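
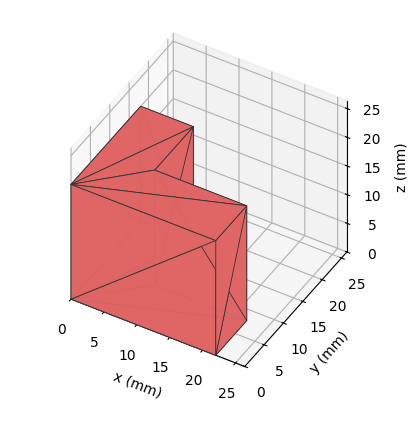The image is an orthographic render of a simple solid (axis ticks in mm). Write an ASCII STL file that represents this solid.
Reading the render: the shape is an L-shaped prism: outer 22 × 18 mm, arm thicknesses ≈ 8 mm (horizontal) and 8 mm (vertical), extruded 20 mm in z (dimensions read to the nearest mm from the axis ticks). For the STL, each face is triangulated and given an outward normal.

solid part
  facet normal 0.0000 0.0000 -1.0000
    outer loop
      vertex 22.00 8.00 0.00
      vertex 22.00 0.00 0.00
      vertex 0.00 0.00 0.00
    endloop
  endfacet
  facet normal 0.0000 0.0000 -1.0000
    outer loop
      vertex 8.00 8.00 0.00
      vertex 22.00 8.00 0.00
      vertex 0.00 0.00 0.00
    endloop
  endfacet
  facet normal 0.0000 0.0000 -1.0000
    outer loop
      vertex 8.00 18.00 0.00
      vertex 8.00 8.00 0.00
      vertex 0.00 0.00 0.00
    endloop
  endfacet
  facet normal 0.0000 0.0000 -1.0000
    outer loop
      vertex 0.00 18.00 0.00
      vertex 8.00 18.00 0.00
      vertex 0.00 0.00 0.00
    endloop
  endfacet
  facet normal 0.0000 0.0000 1.0000
    outer loop
      vertex 0.00 0.00 20.00
      vertex 22.00 0.00 20.00
      vertex 22.00 8.00 20.00
    endloop
  endfacet
  facet normal 0.0000 0.0000 1.0000
    outer loop
      vertex 0.00 0.00 20.00
      vertex 22.00 8.00 20.00
      vertex 8.00 8.00 20.00
    endloop
  endfacet
  facet normal 0.0000 0.0000 1.0000
    outer loop
      vertex 0.00 0.00 20.00
      vertex 8.00 8.00 20.00
      vertex 8.00 18.00 20.00
    endloop
  endfacet
  facet normal 0.0000 0.0000 1.0000
    outer loop
      vertex 0.00 0.00 20.00
      vertex 8.00 18.00 20.00
      vertex 0.00 18.00 20.00
    endloop
  endfacet
  facet normal 0.0000 -1.0000 0.0000
    outer loop
      vertex 0.00 0.00 0.00
      vertex 22.00 0.00 0.00
      vertex 22.00 0.00 20.00
    endloop
  endfacet
  facet normal 0.0000 -1.0000 0.0000
    outer loop
      vertex 0.00 0.00 0.00
      vertex 22.00 0.00 20.00
      vertex 0.00 0.00 20.00
    endloop
  endfacet
  facet normal 1.0000 0.0000 0.0000
    outer loop
      vertex 22.00 0.00 0.00
      vertex 22.00 8.00 0.00
      vertex 22.00 8.00 20.00
    endloop
  endfacet
  facet normal 1.0000 0.0000 0.0000
    outer loop
      vertex 22.00 0.00 0.00
      vertex 22.00 8.00 20.00
      vertex 22.00 0.00 20.00
    endloop
  endfacet
  facet normal 0.0000 1.0000 0.0000
    outer loop
      vertex 22.00 8.00 0.00
      vertex 8.00 8.00 0.00
      vertex 8.00 8.00 20.00
    endloop
  endfacet
  facet normal 0.0000 1.0000 0.0000
    outer loop
      vertex 22.00 8.00 0.00
      vertex 8.00 8.00 20.00
      vertex 22.00 8.00 20.00
    endloop
  endfacet
  facet normal 1.0000 0.0000 0.0000
    outer loop
      vertex 8.00 8.00 0.00
      vertex 8.00 18.00 0.00
      vertex 8.00 18.00 20.00
    endloop
  endfacet
  facet normal 1.0000 0.0000 0.0000
    outer loop
      vertex 8.00 8.00 0.00
      vertex 8.00 18.00 20.00
      vertex 8.00 8.00 20.00
    endloop
  endfacet
  facet normal 0.0000 1.0000 0.0000
    outer loop
      vertex 8.00 18.00 0.00
      vertex 0.00 18.00 0.00
      vertex 0.00 18.00 20.00
    endloop
  endfacet
  facet normal 0.0000 1.0000 0.0000
    outer loop
      vertex 8.00 18.00 0.00
      vertex 0.00 18.00 20.00
      vertex 8.00 18.00 20.00
    endloop
  endfacet
  facet normal -1.0000 0.0000 0.0000
    outer loop
      vertex 0.00 18.00 0.00
      vertex 0.00 0.00 0.00
      vertex 0.00 0.00 20.00
    endloop
  endfacet
  facet normal -1.0000 0.0000 0.0000
    outer loop
      vertex 0.00 18.00 0.00
      vertex 0.00 0.00 20.00
      vertex 0.00 18.00 20.00
    endloop
  endfacet
endsolid part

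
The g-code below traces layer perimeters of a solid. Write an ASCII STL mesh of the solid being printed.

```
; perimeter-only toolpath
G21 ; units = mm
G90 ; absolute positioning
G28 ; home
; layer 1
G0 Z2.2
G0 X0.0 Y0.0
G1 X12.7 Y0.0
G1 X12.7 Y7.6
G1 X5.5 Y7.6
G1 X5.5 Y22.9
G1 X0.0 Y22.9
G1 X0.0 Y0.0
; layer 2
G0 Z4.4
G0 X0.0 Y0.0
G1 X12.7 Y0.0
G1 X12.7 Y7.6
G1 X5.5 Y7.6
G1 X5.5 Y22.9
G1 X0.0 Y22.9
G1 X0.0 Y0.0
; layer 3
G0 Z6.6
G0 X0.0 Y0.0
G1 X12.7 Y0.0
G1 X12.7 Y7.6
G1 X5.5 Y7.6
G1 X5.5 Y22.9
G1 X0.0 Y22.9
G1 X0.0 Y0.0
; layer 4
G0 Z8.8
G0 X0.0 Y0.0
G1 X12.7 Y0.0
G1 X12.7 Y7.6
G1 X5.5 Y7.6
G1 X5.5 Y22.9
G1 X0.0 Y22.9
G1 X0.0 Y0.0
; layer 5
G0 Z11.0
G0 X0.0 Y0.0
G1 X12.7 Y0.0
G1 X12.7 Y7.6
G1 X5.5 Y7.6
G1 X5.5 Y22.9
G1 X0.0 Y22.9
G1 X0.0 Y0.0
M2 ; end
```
solid part
  facet normal 0.0000 0.0000 -1.0000
    outer loop
      vertex 12.7 7.6 0.0
      vertex 12.7 0.0 0.0
      vertex 0.0 0.0 0.0
    endloop
  endfacet
  facet normal 0.0000 0.0000 -1.0000
    outer loop
      vertex 5.5 7.6 0.0
      vertex 12.7 7.6 0.0
      vertex 0.0 0.0 0.0
    endloop
  endfacet
  facet normal 0.0000 0.0000 -1.0000
    outer loop
      vertex 5.5 22.9 0.0
      vertex 5.5 7.6 0.0
      vertex 0.0 0.0 0.0
    endloop
  endfacet
  facet normal 0.0000 0.0000 -1.0000
    outer loop
      vertex 0.0 22.9 0.0
      vertex 5.5 22.9 0.0
      vertex 0.0 0.0 0.0
    endloop
  endfacet
  facet normal 0.0000 0.0000 1.0000
    outer loop
      vertex 0.0 0.0 11.0
      vertex 12.7 0.0 11.0
      vertex 12.7 7.6 11.0
    endloop
  endfacet
  facet normal 0.0000 0.0000 1.0000
    outer loop
      vertex 0.0 0.0 11.0
      vertex 12.7 7.6 11.0
      vertex 5.5 7.6 11.0
    endloop
  endfacet
  facet normal 0.0000 0.0000 1.0000
    outer loop
      vertex 0.0 0.0 11.0
      vertex 5.5 7.6 11.0
      vertex 5.5 22.9 11.0
    endloop
  endfacet
  facet normal 0.0000 0.0000 1.0000
    outer loop
      vertex 0.0 0.0 11.0
      vertex 5.5 22.9 11.0
      vertex 0.0 22.9 11.0
    endloop
  endfacet
  facet normal 0.0000 -1.0000 0.0000
    outer loop
      vertex 0.0 0.0 0.0
      vertex 12.7 0.0 0.0
      vertex 12.7 0.0 11.0
    endloop
  endfacet
  facet normal 0.0000 -1.0000 0.0000
    outer loop
      vertex 0.0 0.0 0.0
      vertex 12.7 0.0 11.0
      vertex 0.0 0.0 11.0
    endloop
  endfacet
  facet normal 1.0000 0.0000 0.0000
    outer loop
      vertex 12.7 0.0 0.0
      vertex 12.7 7.6 0.0
      vertex 12.7 7.6 11.0
    endloop
  endfacet
  facet normal 1.0000 0.0000 0.0000
    outer loop
      vertex 12.7 0.0 0.0
      vertex 12.7 7.6 11.0
      vertex 12.7 0.0 11.0
    endloop
  endfacet
  facet normal 0.0000 1.0000 0.0000
    outer loop
      vertex 12.7 7.6 0.0
      vertex 5.5 7.6 0.0
      vertex 5.5 7.6 11.0
    endloop
  endfacet
  facet normal 0.0000 1.0000 0.0000
    outer loop
      vertex 12.7 7.6 0.0
      vertex 5.5 7.6 11.0
      vertex 12.7 7.6 11.0
    endloop
  endfacet
  facet normal 1.0000 0.0000 0.0000
    outer loop
      vertex 5.5 7.6 0.0
      vertex 5.5 22.9 0.0
      vertex 5.5 22.9 11.0
    endloop
  endfacet
  facet normal 1.0000 0.0000 0.0000
    outer loop
      vertex 5.5 7.6 0.0
      vertex 5.5 22.9 11.0
      vertex 5.5 7.6 11.0
    endloop
  endfacet
  facet normal 0.0000 1.0000 0.0000
    outer loop
      vertex 5.5 22.9 0.0
      vertex 0.0 22.9 0.0
      vertex 0.0 22.9 11.0
    endloop
  endfacet
  facet normal 0.0000 1.0000 0.0000
    outer loop
      vertex 5.5 22.9 0.0
      vertex 0.0 22.9 11.0
      vertex 5.5 22.9 11.0
    endloop
  endfacet
  facet normal -1.0000 0.0000 0.0000
    outer loop
      vertex 0.0 22.9 0.0
      vertex 0.0 0.0 0.0
      vertex 0.0 0.0 11.0
    endloop
  endfacet
  facet normal -1.0000 0.0000 0.0000
    outer loop
      vertex 0.0 22.9 0.0
      vertex 0.0 0.0 11.0
      vertex 0.0 22.9 11.0
    endloop
  endfacet
endsolid part

The G0 Z moves step by Δz≈2.2 mm. Every layer's G1 loop is the same polygon, so the solid is a straight extrusion of it from z=0 to z≈11. Closing with flat bottom and top caps and triangulating gives 20 facets — an L-shaped prism: outer 12.7 × 22.9 mm, arm thicknesses ≈ 7.6 mm (horizontal) and 5.5 mm (vertical), extruded 11 mm in z.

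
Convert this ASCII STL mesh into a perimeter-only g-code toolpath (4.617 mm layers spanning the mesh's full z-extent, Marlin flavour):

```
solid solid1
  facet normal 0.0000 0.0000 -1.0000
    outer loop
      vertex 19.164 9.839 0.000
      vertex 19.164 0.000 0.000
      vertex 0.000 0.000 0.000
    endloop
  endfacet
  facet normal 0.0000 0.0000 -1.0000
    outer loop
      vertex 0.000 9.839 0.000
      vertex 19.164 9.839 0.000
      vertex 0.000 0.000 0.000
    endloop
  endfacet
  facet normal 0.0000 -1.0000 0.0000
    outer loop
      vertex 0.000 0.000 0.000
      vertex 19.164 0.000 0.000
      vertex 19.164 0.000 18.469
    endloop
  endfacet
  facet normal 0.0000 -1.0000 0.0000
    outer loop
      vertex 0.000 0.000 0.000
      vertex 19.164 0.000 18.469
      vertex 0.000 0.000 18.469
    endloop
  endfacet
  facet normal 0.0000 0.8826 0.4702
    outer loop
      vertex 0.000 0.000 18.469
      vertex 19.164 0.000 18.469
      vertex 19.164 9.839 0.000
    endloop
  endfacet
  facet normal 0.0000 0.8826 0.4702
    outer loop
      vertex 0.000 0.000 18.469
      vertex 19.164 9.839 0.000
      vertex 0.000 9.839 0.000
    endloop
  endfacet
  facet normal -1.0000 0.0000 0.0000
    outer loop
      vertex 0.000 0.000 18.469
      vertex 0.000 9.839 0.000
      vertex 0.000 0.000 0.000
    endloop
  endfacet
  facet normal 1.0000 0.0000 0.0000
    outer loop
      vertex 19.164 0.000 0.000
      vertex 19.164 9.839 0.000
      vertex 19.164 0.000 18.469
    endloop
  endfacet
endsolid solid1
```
; perimeter-only toolpath
G21 ; units = mm
G90 ; absolute positioning
G28 ; home
; layer 1
G0 Z4.617
G0 X0.000 Y0.000
G1 X19.164 Y0.000
G1 X19.164 Y7.379
G1 X0.000 Y7.379
G1 X0.000 Y0.000
; layer 2
G0 Z9.235
G0 X0.000 Y0.000
G1 X19.164 Y0.000
G1 X19.164 Y4.920
G1 X0.000 Y4.920
G1 X0.000 Y0.000
; layer 3
G0 Z13.852
G0 X0.000 Y0.000
G1 X19.164 Y0.000
G1 X19.164 Y2.460
G1 X0.000 Y2.460
G1 X0.000 Y0.000
M2 ; end

The solid is a wedge (ramp): 19.2 × 9.84 mm base, rising to 18.5 mm along the y=0 edge and sloping linearly to z=0 at y=9.84. Slicing at Δz = 4.617 mm — 4 equal slices spanning the solid's height, so layer i sits at z = i·h/4 — gives 3 non-empty perimeters. Each is a 4-segment closed polygon; G0 lifts to the layer z and rapids to the start vertex, then G1 traces the edges. The cross-section shrinks linearly with z (the slice at the apex is degenerate and omitted).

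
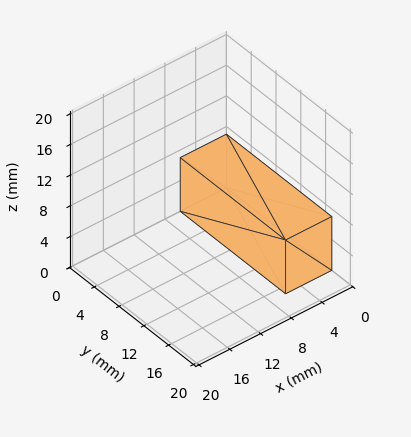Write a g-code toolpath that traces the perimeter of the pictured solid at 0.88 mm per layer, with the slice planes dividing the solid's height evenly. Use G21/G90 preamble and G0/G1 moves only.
Reading the render: the shape is a rectangular box, roughly 6 × 17 mm footprint and 7 mm tall (dimensions read to the nearest mm from the axis ticks). For the g-code, the solid's height is divided into equal slices at the stated Δz and each level perimeter traced with G1 moves after a G0 lift.

; perimeter-only toolpath
G21 ; units = mm
G90 ; absolute positioning
G28 ; home
; layer 1
G0 Z0.88
G0 X0.00 Y0.00
G1 X6.00 Y0.00
G1 X6.00 Y17.00
G1 X0.00 Y17.00
G1 X0.00 Y0.00
; layer 2
G0 Z1.75
G0 X0.00 Y0.00
G1 X6.00 Y0.00
G1 X6.00 Y17.00
G1 X0.00 Y17.00
G1 X0.00 Y0.00
; layer 3
G0 Z2.62
G0 X0.00 Y0.00
G1 X6.00 Y0.00
G1 X6.00 Y17.00
G1 X0.00 Y17.00
G1 X0.00 Y0.00
; layer 4
G0 Z3.50
G0 X0.00 Y0.00
G1 X6.00 Y0.00
G1 X6.00 Y17.00
G1 X0.00 Y17.00
G1 X0.00 Y0.00
; layer 5
G0 Z4.38
G0 X0.00 Y0.00
G1 X6.00 Y0.00
G1 X6.00 Y17.00
G1 X0.00 Y17.00
G1 X0.00 Y0.00
; layer 6
G0 Z5.25
G0 X0.00 Y0.00
G1 X6.00 Y0.00
G1 X6.00 Y17.00
G1 X0.00 Y17.00
G1 X0.00 Y0.00
; layer 7
G0 Z6.12
G0 X0.00 Y0.00
G1 X6.00 Y0.00
G1 X6.00 Y17.00
G1 X0.00 Y17.00
G1 X0.00 Y0.00
; layer 8
G0 Z7.00
G0 X0.00 Y0.00
G1 X6.00 Y0.00
G1 X6.00 Y17.00
G1 X0.00 Y17.00
G1 X0.00 Y0.00
M2 ; end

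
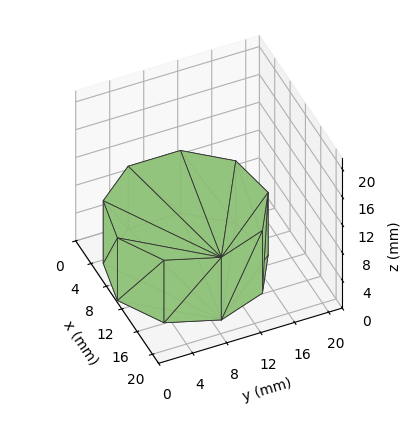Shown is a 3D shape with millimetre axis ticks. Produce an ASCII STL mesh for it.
Reading the render: the shape is a regular 9-sided prism (a cylinder approximated with 9 flat sides), circumscribed radius ≈ 9 mm, height ≈ 9 mm (dimensions read to the nearest mm from the axis ticks). For the STL, each face is triangulated and given an outward normal.

solid part
  facet normal 0.0000 0.0000 -1.0000
    outer loop
      vertex 10.563 17.863 0.000
      vertex 15.894 14.785 0.000
      vertex 18.000 9.000 0.000
    endloop
  endfacet
  facet normal 0.0000 0.0000 -1.0000
    outer loop
      vertex 4.500 16.794 0.000
      vertex 10.563 17.863 0.000
      vertex 18.000 9.000 0.000
    endloop
  endfacet
  facet normal 0.0000 0.0000 -1.0000
    outer loop
      vertex 0.543 12.078 0.000
      vertex 4.500 16.794 0.000
      vertex 18.000 9.000 0.000
    endloop
  endfacet
  facet normal 0.0000 0.0000 -1.0000
    outer loop
      vertex 0.543 5.922 0.000
      vertex 0.543 12.078 0.000
      vertex 18.000 9.000 0.000
    endloop
  endfacet
  facet normal 0.0000 0.0000 -1.0000
    outer loop
      vertex 4.500 1.206 0.000
      vertex 0.543 5.922 0.000
      vertex 18.000 9.000 0.000
    endloop
  endfacet
  facet normal 0.0000 0.0000 -1.0000
    outer loop
      vertex 10.563 0.137 0.000
      vertex 4.500 1.206 0.000
      vertex 18.000 9.000 0.000
    endloop
  endfacet
  facet normal 0.0000 0.0000 -1.0000
    outer loop
      vertex 15.894 3.215 0.000
      vertex 10.563 0.137 0.000
      vertex 18.000 9.000 0.000
    endloop
  endfacet
  facet normal 0.0000 0.0000 1.0000
    outer loop
      vertex 18.000 9.000 9.000
      vertex 15.894 14.785 9.000
      vertex 10.563 17.863 9.000
    endloop
  endfacet
  facet normal 0.0000 0.0000 1.0000
    outer loop
      vertex 18.000 9.000 9.000
      vertex 10.563 17.863 9.000
      vertex 4.500 16.794 9.000
    endloop
  endfacet
  facet normal 0.0000 0.0000 1.0000
    outer loop
      vertex 18.000 9.000 9.000
      vertex 4.500 16.794 9.000
      vertex 0.543 12.078 9.000
    endloop
  endfacet
  facet normal 0.0000 0.0000 1.0000
    outer loop
      vertex 18.000 9.000 9.000
      vertex 0.543 12.078 9.000
      vertex 0.543 5.922 9.000
    endloop
  endfacet
  facet normal 0.0000 0.0000 1.0000
    outer loop
      vertex 18.000 9.000 9.000
      vertex 0.543 5.922 9.000
      vertex 4.500 1.206 9.000
    endloop
  endfacet
  facet normal 0.0000 0.0000 1.0000
    outer loop
      vertex 18.000 9.000 9.000
      vertex 4.500 1.206 9.000
      vertex 10.563 0.137 9.000
    endloop
  endfacet
  facet normal 0.0000 0.0000 1.0000
    outer loop
      vertex 18.000 9.000 9.000
      vertex 10.563 0.137 9.000
      vertex 15.894 3.215 9.000
    endloop
  endfacet
  facet normal 0.9397 0.3421 0.0000
    outer loop
      vertex 18.000 9.000 0.000
      vertex 15.894 14.785 0.000
      vertex 15.894 14.785 9.000
    endloop
  endfacet
  facet normal 0.9397 0.3421 0.0000
    outer loop
      vertex 18.000 9.000 0.000
      vertex 15.894 14.785 9.000
      vertex 18.000 9.000 9.000
    endloop
  endfacet
  facet normal 0.5000 0.8660 0.0000
    outer loop
      vertex 15.894 14.785 0.000
      vertex 10.563 17.863 0.000
      vertex 10.563 17.863 9.000
    endloop
  endfacet
  facet normal 0.5000 0.8660 0.0000
    outer loop
      vertex 15.894 14.785 0.000
      vertex 10.563 17.863 9.000
      vertex 15.894 14.785 9.000
    endloop
  endfacet
  facet normal -0.1736 0.9848 0.0000
    outer loop
      vertex 10.563 17.863 0.000
      vertex 4.500 16.794 0.000
      vertex 4.500 16.794 9.000
    endloop
  endfacet
  facet normal -0.1736 0.9848 0.0000
    outer loop
      vertex 10.563 17.863 0.000
      vertex 4.500 16.794 9.000
      vertex 10.563 17.863 9.000
    endloop
  endfacet
  facet normal -0.7661 0.6428 0.0000
    outer loop
      vertex 4.500 16.794 0.000
      vertex 0.543 12.078 0.000
      vertex 0.543 12.078 9.000
    endloop
  endfacet
  facet normal -0.7661 0.6428 0.0000
    outer loop
      vertex 4.500 16.794 0.000
      vertex 0.543 12.078 9.000
      vertex 4.500 16.794 9.000
    endloop
  endfacet
  facet normal -1.0000 0.0000 0.0000
    outer loop
      vertex 0.543 12.078 0.000
      vertex 0.543 5.922 0.000
      vertex 0.543 5.922 9.000
    endloop
  endfacet
  facet normal -1.0000 0.0000 0.0000
    outer loop
      vertex 0.543 12.078 0.000
      vertex 0.543 5.922 9.000
      vertex 0.543 12.078 9.000
    endloop
  endfacet
  facet normal -0.7661 -0.6428 0.0000
    outer loop
      vertex 0.543 5.922 0.000
      vertex 4.500 1.206 0.000
      vertex 4.500 1.206 9.000
    endloop
  endfacet
  facet normal -0.7661 -0.6428 0.0000
    outer loop
      vertex 0.543 5.922 0.000
      vertex 4.500 1.206 9.000
      vertex 0.543 5.922 9.000
    endloop
  endfacet
  facet normal -0.1736 -0.9848 0.0000
    outer loop
      vertex 4.500 1.206 0.000
      vertex 10.563 0.137 0.000
      vertex 10.563 0.137 9.000
    endloop
  endfacet
  facet normal -0.1736 -0.9848 0.0000
    outer loop
      vertex 4.500 1.206 0.000
      vertex 10.563 0.137 9.000
      vertex 4.500 1.206 9.000
    endloop
  endfacet
  facet normal 0.5000 -0.8660 0.0000
    outer loop
      vertex 10.563 0.137 0.000
      vertex 15.894 3.215 0.000
      vertex 15.894 3.215 9.000
    endloop
  endfacet
  facet normal 0.5000 -0.8660 0.0000
    outer loop
      vertex 10.563 0.137 0.000
      vertex 15.894 3.215 9.000
      vertex 10.563 0.137 9.000
    endloop
  endfacet
  facet normal 0.9397 -0.3421 0.0000
    outer loop
      vertex 15.894 3.215 0.000
      vertex 18.000 9.000 0.000
      vertex 18.000 9.000 9.000
    endloop
  endfacet
  facet normal 0.9397 -0.3421 0.0000
    outer loop
      vertex 15.894 3.215 0.000
      vertex 18.000 9.000 9.000
      vertex 15.894 3.215 9.000
    endloop
  endfacet
endsolid part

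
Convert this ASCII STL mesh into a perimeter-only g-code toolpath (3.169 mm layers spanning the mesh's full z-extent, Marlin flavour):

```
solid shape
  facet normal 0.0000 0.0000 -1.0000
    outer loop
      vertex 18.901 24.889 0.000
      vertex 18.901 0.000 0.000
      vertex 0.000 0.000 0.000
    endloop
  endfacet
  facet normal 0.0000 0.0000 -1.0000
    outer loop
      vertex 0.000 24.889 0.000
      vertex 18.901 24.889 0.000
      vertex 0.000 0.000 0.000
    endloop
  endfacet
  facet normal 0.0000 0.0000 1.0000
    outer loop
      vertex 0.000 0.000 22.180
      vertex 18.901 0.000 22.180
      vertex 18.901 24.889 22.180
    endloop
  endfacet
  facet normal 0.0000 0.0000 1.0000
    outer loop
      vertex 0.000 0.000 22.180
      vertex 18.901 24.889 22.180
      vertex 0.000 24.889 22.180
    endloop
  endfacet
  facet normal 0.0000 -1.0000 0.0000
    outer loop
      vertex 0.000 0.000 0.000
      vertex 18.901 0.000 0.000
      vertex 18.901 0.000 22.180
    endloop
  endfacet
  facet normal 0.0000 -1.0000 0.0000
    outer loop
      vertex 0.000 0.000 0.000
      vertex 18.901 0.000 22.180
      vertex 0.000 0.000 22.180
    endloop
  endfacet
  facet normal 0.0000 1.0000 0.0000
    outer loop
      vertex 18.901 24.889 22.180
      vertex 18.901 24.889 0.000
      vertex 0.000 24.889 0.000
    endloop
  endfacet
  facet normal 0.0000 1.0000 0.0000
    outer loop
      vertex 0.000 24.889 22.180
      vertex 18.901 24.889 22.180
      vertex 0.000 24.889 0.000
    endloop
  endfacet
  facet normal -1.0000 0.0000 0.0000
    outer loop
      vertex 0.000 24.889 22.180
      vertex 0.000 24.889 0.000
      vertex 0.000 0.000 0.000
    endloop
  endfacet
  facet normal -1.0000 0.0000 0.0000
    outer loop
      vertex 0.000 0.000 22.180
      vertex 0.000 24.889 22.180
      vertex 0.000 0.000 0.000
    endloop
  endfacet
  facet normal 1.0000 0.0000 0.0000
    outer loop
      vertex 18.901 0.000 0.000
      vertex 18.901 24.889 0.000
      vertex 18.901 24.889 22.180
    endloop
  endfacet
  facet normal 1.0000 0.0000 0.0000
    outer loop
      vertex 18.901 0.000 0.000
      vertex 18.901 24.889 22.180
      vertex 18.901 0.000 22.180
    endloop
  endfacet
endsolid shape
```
; perimeter-only toolpath
G21 ; units = mm
G90 ; absolute positioning
G28 ; home
; layer 1
G0 Z3.169
G0 X0.000 Y0.000
G1 X18.901 Y0.000
G1 X18.901 Y24.889
G1 X0.000 Y24.889
G1 X0.000 Y0.000
; layer 2
G0 Z6.337
G0 X0.000 Y0.000
G1 X18.901 Y0.000
G1 X18.901 Y24.889
G1 X0.000 Y24.889
G1 X0.000 Y0.000
; layer 3
G0 Z9.506
G0 X0.000 Y0.000
G1 X18.901 Y0.000
G1 X18.901 Y24.889
G1 X0.000 Y24.889
G1 X0.000 Y0.000
; layer 4
G0 Z12.674
G0 X0.000 Y0.000
G1 X18.901 Y0.000
G1 X18.901 Y24.889
G1 X0.000 Y24.889
G1 X0.000 Y0.000
; layer 5
G0 Z15.843
G0 X0.000 Y0.000
G1 X18.901 Y0.000
G1 X18.901 Y24.889
G1 X0.000 Y24.889
G1 X0.000 Y0.000
; layer 6
G0 Z19.011
G0 X0.000 Y0.000
G1 X18.901 Y0.000
G1 X18.901 Y24.889
G1 X0.000 Y24.889
G1 X0.000 Y0.000
; layer 7
G0 Z22.180
G0 X0.000 Y0.000
G1 X18.901 Y0.000
G1 X18.901 Y24.889
G1 X0.000 Y24.889
G1 X0.000 Y0.000
M2 ; end

The solid is a rectangular box, roughly 18.9 × 24.9 mm footprint and 22.2 mm tall. Slicing at Δz = 3.169 mm — 7 equal slices spanning the solid's height, so layer i sits at z = i·h/7 — gives 7 non-empty perimeters. Each is a 4-segment closed polygon; G0 lifts to the layer z and rapids to the start vertex, then G1 traces the edges.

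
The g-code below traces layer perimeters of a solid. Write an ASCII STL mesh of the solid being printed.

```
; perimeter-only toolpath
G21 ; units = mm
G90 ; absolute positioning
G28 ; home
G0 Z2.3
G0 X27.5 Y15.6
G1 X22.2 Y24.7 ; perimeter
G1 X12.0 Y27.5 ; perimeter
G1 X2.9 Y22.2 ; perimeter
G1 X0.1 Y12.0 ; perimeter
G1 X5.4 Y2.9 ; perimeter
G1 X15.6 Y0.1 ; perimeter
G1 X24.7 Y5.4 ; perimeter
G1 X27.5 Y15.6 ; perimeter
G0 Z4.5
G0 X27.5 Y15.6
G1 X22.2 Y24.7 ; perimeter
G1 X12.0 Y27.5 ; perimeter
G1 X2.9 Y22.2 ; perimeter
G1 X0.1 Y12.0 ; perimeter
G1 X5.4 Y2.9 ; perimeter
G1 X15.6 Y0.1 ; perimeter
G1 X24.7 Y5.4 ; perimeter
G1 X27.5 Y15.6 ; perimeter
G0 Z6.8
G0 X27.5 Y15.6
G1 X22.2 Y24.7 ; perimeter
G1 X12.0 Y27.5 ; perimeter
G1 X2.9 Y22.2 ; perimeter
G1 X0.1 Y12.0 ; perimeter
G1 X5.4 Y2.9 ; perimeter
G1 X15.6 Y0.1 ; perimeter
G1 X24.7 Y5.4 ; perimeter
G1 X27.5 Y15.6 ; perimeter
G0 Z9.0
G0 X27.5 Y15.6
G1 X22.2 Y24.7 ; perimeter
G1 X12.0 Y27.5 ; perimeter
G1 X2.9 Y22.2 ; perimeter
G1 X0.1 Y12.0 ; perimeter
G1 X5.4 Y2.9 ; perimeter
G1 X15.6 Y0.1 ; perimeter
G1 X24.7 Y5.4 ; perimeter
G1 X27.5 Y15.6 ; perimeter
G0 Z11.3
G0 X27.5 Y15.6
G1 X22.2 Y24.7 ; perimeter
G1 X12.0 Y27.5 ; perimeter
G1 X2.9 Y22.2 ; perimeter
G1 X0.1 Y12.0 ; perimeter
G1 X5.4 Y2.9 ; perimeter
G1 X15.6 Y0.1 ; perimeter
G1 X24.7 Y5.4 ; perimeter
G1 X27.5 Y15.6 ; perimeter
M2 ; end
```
solid part
  facet normal 0.0000 0.0000 -1.0000
    outer loop
      vertex 12.0 27.5 0.0
      vertex 22.2 24.7 0.0
      vertex 27.5 15.6 0.0
    endloop
  endfacet
  facet normal 0.0000 0.0000 -1.0000
    outer loop
      vertex 2.9 22.2 0.0
      vertex 12.0 27.5 0.0
      vertex 27.5 15.6 0.0
    endloop
  endfacet
  facet normal 0.0000 0.0000 -1.0000
    outer loop
      vertex 0.1 12.0 0.0
      vertex 2.9 22.2 0.0
      vertex 27.5 15.6 0.0
    endloop
  endfacet
  facet normal 0.0000 0.0000 -1.0000
    outer loop
      vertex 5.4 2.9 0.0
      vertex 0.1 12.0 0.0
      vertex 27.5 15.6 0.0
    endloop
  endfacet
  facet normal 0.0000 0.0000 -1.0000
    outer loop
      vertex 15.6 0.1 0.0
      vertex 5.4 2.9 0.0
      vertex 27.5 15.6 0.0
    endloop
  endfacet
  facet normal 0.0000 0.0000 -1.0000
    outer loop
      vertex 24.7 5.4 0.0
      vertex 15.6 0.1 0.0
      vertex 27.5 15.6 0.0
    endloop
  endfacet
  facet normal 0.0000 0.0000 1.0000
    outer loop
      vertex 27.5 15.6 11.3
      vertex 22.2 24.7 11.3
      vertex 12.0 27.5 11.3
    endloop
  endfacet
  facet normal 0.0000 0.0000 1.0000
    outer loop
      vertex 27.5 15.6 11.3
      vertex 12.0 27.5 11.3
      vertex 2.9 22.2 11.3
    endloop
  endfacet
  facet normal 0.0000 0.0000 1.0000
    outer loop
      vertex 27.5 15.6 11.3
      vertex 2.9 22.2 11.3
      vertex 0.1 12.0 11.3
    endloop
  endfacet
  facet normal 0.0000 0.0000 1.0000
    outer loop
      vertex 27.5 15.6 11.3
      vertex 0.1 12.0 11.3
      vertex 5.4 2.9 11.3
    endloop
  endfacet
  facet normal 0.0000 0.0000 1.0000
    outer loop
      vertex 27.5 15.6 11.3
      vertex 5.4 2.9 11.3
      vertex 15.6 0.1 11.3
    endloop
  endfacet
  facet normal 0.0000 0.0000 1.0000
    outer loop
      vertex 27.5 15.6 11.3
      vertex 15.6 0.1 11.3
      vertex 24.7 5.4 11.3
    endloop
  endfacet
  facet normal 0.8641 0.5033 0.0000
    outer loop
      vertex 27.5 15.6 0.0
      vertex 22.2 24.7 0.0
      vertex 22.2 24.7 11.3
    endloop
  endfacet
  facet normal 0.8641 0.5033 0.0000
    outer loop
      vertex 27.5 15.6 0.0
      vertex 22.2 24.7 11.3
      vertex 27.5 15.6 11.3
    endloop
  endfacet
  facet normal 0.2647 0.9643 0.0000
    outer loop
      vertex 22.2 24.7 0.0
      vertex 12.0 27.5 0.0
      vertex 12.0 27.5 11.3
    endloop
  endfacet
  facet normal 0.2647 0.9643 0.0000
    outer loop
      vertex 22.2 24.7 0.0
      vertex 12.0 27.5 11.3
      vertex 22.2 24.7 11.3
    endloop
  endfacet
  facet normal -0.5033 0.8641 0.0000
    outer loop
      vertex 12.0 27.5 0.0
      vertex 2.9 22.2 0.0
      vertex 2.9 22.2 11.3
    endloop
  endfacet
  facet normal -0.5033 0.8641 0.0000
    outer loop
      vertex 12.0 27.5 0.0
      vertex 2.9 22.2 11.3
      vertex 12.0 27.5 11.3
    endloop
  endfacet
  facet normal -0.9643 0.2647 0.0000
    outer loop
      vertex 2.9 22.2 0.0
      vertex 0.1 12.0 0.0
      vertex 0.1 12.0 11.3
    endloop
  endfacet
  facet normal -0.9643 0.2647 0.0000
    outer loop
      vertex 2.9 22.2 0.0
      vertex 0.1 12.0 11.3
      vertex 2.9 22.2 11.3
    endloop
  endfacet
  facet normal -0.8641 -0.5033 0.0000
    outer loop
      vertex 0.1 12.0 0.0
      vertex 5.4 2.9 0.0
      vertex 5.4 2.9 11.3
    endloop
  endfacet
  facet normal -0.8641 -0.5033 0.0000
    outer loop
      vertex 0.1 12.0 0.0
      vertex 5.4 2.9 11.3
      vertex 0.1 12.0 11.3
    endloop
  endfacet
  facet normal -0.2647 -0.9643 0.0000
    outer loop
      vertex 5.4 2.9 0.0
      vertex 15.6 0.1 0.0
      vertex 15.6 0.1 11.3
    endloop
  endfacet
  facet normal -0.2647 -0.9643 0.0000
    outer loop
      vertex 5.4 2.9 0.0
      vertex 15.6 0.1 11.3
      vertex 5.4 2.9 11.3
    endloop
  endfacet
  facet normal 0.5033 -0.8641 0.0000
    outer loop
      vertex 15.6 0.1 0.0
      vertex 24.7 5.4 0.0
      vertex 24.7 5.4 11.3
    endloop
  endfacet
  facet normal 0.5033 -0.8641 0.0000
    outer loop
      vertex 15.6 0.1 0.0
      vertex 24.7 5.4 11.3
      vertex 15.6 0.1 11.3
    endloop
  endfacet
  facet normal 0.9643 -0.2647 0.0000
    outer loop
      vertex 24.7 5.4 0.0
      vertex 27.5 15.6 0.0
      vertex 27.5 15.6 11.3
    endloop
  endfacet
  facet normal 0.9643 -0.2647 0.0000
    outer loop
      vertex 24.7 5.4 0.0
      vertex 27.5 15.6 11.3
      vertex 24.7 5.4 11.3
    endloop
  endfacet
endsolid part

The G0 Z moves step by Δz≈2.3 mm. Every layer's G1 loop is the same polygon, so the solid is a straight extrusion of it from z=0 to z≈11.3. Closing with flat bottom and top caps and triangulating gives 28 facets — a regular 8-sided prism (a cylinder approximated with 8 flat sides), circumscribed radius ≈ 13.8 mm, height ≈ 11.3 mm.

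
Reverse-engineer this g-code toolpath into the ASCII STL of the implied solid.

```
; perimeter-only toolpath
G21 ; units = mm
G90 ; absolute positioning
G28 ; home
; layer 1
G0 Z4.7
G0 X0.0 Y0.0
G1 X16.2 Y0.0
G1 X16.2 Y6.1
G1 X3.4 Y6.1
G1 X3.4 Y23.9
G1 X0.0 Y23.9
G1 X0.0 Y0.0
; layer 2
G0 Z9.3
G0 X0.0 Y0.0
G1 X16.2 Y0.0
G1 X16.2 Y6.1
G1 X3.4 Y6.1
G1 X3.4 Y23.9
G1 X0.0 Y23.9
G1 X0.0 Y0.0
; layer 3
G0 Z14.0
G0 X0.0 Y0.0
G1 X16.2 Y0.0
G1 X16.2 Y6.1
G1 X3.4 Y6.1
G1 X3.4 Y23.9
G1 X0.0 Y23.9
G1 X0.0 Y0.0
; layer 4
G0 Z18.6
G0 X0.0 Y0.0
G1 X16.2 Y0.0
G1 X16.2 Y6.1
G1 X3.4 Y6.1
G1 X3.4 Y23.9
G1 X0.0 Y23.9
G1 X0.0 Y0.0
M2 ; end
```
solid part
  facet normal 0.0000 0.0000 -1.0000
    outer loop
      vertex 16.2 6.1 0.0
      vertex 16.2 0.0 0.0
      vertex 0.0 0.0 0.0
    endloop
  endfacet
  facet normal 0.0000 0.0000 -1.0000
    outer loop
      vertex 3.4 6.1 0.0
      vertex 16.2 6.1 0.0
      vertex 0.0 0.0 0.0
    endloop
  endfacet
  facet normal 0.0000 0.0000 -1.0000
    outer loop
      vertex 3.4 23.9 0.0
      vertex 3.4 6.1 0.0
      vertex 0.0 0.0 0.0
    endloop
  endfacet
  facet normal 0.0000 0.0000 -1.0000
    outer loop
      vertex 0.0 23.9 0.0
      vertex 3.4 23.9 0.0
      vertex 0.0 0.0 0.0
    endloop
  endfacet
  facet normal 0.0000 0.0000 1.0000
    outer loop
      vertex 0.0 0.0 18.6
      vertex 16.2 0.0 18.6
      vertex 16.2 6.1 18.6
    endloop
  endfacet
  facet normal 0.0000 0.0000 1.0000
    outer loop
      vertex 0.0 0.0 18.6
      vertex 16.2 6.1 18.6
      vertex 3.4 6.1 18.6
    endloop
  endfacet
  facet normal 0.0000 0.0000 1.0000
    outer loop
      vertex 0.0 0.0 18.6
      vertex 3.4 6.1 18.6
      vertex 3.4 23.9 18.6
    endloop
  endfacet
  facet normal 0.0000 0.0000 1.0000
    outer loop
      vertex 0.0 0.0 18.6
      vertex 3.4 23.9 18.6
      vertex 0.0 23.9 18.6
    endloop
  endfacet
  facet normal 0.0000 -1.0000 0.0000
    outer loop
      vertex 0.0 0.0 0.0
      vertex 16.2 0.0 0.0
      vertex 16.2 0.0 18.6
    endloop
  endfacet
  facet normal 0.0000 -1.0000 0.0000
    outer loop
      vertex 0.0 0.0 0.0
      vertex 16.2 0.0 18.6
      vertex 0.0 0.0 18.6
    endloop
  endfacet
  facet normal 1.0000 0.0000 0.0000
    outer loop
      vertex 16.2 0.0 0.0
      vertex 16.2 6.1 0.0
      vertex 16.2 6.1 18.6
    endloop
  endfacet
  facet normal 1.0000 0.0000 0.0000
    outer loop
      vertex 16.2 0.0 0.0
      vertex 16.2 6.1 18.6
      vertex 16.2 0.0 18.6
    endloop
  endfacet
  facet normal 0.0000 1.0000 0.0000
    outer loop
      vertex 16.2 6.1 0.0
      vertex 3.4 6.1 0.0
      vertex 3.4 6.1 18.6
    endloop
  endfacet
  facet normal 0.0000 1.0000 0.0000
    outer loop
      vertex 16.2 6.1 0.0
      vertex 3.4 6.1 18.6
      vertex 16.2 6.1 18.6
    endloop
  endfacet
  facet normal 1.0000 0.0000 0.0000
    outer loop
      vertex 3.4 6.1 0.0
      vertex 3.4 23.9 0.0
      vertex 3.4 23.9 18.6
    endloop
  endfacet
  facet normal 1.0000 0.0000 0.0000
    outer loop
      vertex 3.4 6.1 0.0
      vertex 3.4 23.9 18.6
      vertex 3.4 6.1 18.6
    endloop
  endfacet
  facet normal 0.0000 1.0000 0.0000
    outer loop
      vertex 3.4 23.9 0.0
      vertex 0.0 23.9 0.0
      vertex 0.0 23.9 18.6
    endloop
  endfacet
  facet normal 0.0000 1.0000 0.0000
    outer loop
      vertex 3.4 23.9 0.0
      vertex 0.0 23.9 18.6
      vertex 3.4 23.9 18.6
    endloop
  endfacet
  facet normal -1.0000 0.0000 0.0000
    outer loop
      vertex 0.0 23.9 0.0
      vertex 0.0 0.0 0.0
      vertex 0.0 0.0 18.6
    endloop
  endfacet
  facet normal -1.0000 0.0000 0.0000
    outer loop
      vertex 0.0 23.9 0.0
      vertex 0.0 0.0 18.6
      vertex 0.0 23.9 18.6
    endloop
  endfacet
endsolid part

The G0 Z moves step by Δz≈4.7 mm. Every layer's G1 loop is the same polygon, so the solid is a straight extrusion of it from z=0 to z≈18.6. Closing with flat bottom and top caps and triangulating gives 20 facets — an L-shaped prism: outer 16.2 × 23.9 mm, arm thicknesses ≈ 6.1 mm (horizontal) and 3.4 mm (vertical), extruded 18.6 mm in z.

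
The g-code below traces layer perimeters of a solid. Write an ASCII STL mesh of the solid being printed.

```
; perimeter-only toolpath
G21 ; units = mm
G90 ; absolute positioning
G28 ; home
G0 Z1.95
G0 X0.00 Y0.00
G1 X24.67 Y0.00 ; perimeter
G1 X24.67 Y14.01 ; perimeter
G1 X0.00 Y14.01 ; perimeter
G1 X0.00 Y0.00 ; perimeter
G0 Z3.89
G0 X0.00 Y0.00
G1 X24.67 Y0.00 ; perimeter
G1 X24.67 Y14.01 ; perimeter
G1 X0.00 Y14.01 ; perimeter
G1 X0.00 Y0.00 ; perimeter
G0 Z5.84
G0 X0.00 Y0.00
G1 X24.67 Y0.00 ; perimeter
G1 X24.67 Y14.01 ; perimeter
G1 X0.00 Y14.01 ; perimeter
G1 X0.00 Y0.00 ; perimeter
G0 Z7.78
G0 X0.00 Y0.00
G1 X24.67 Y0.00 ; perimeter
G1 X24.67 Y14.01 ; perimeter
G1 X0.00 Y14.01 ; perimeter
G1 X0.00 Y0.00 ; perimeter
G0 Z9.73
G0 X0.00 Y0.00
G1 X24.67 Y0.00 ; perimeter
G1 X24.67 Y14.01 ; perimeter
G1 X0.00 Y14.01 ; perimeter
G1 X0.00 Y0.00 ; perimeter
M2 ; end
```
solid part
  facet normal 0.0000 0.0000 -1.0000
    outer loop
      vertex 24.67 14.01 0.00
      vertex 24.67 0.00 0.00
      vertex 0.00 0.00 0.00
    endloop
  endfacet
  facet normal 0.0000 0.0000 -1.0000
    outer loop
      vertex 0.00 14.01 0.00
      vertex 24.67 14.01 0.00
      vertex 0.00 0.00 0.00
    endloop
  endfacet
  facet normal 0.0000 0.0000 1.0000
    outer loop
      vertex 0.00 0.00 9.73
      vertex 24.67 0.00 9.73
      vertex 24.67 14.01 9.73
    endloop
  endfacet
  facet normal 0.0000 0.0000 1.0000
    outer loop
      vertex 0.00 0.00 9.73
      vertex 24.67 14.01 9.73
      vertex 0.00 14.01 9.73
    endloop
  endfacet
  facet normal 0.0000 -1.0000 0.0000
    outer loop
      vertex 0.00 0.00 0.00
      vertex 24.67 0.00 0.00
      vertex 24.67 0.00 9.73
    endloop
  endfacet
  facet normal 0.0000 -1.0000 0.0000
    outer loop
      vertex 0.00 0.00 0.00
      vertex 24.67 0.00 9.73
      vertex 0.00 0.00 9.73
    endloop
  endfacet
  facet normal 0.0000 1.0000 0.0000
    outer loop
      vertex 24.67 14.01 9.73
      vertex 24.67 14.01 0.00
      vertex 0.00 14.01 0.00
    endloop
  endfacet
  facet normal 0.0000 1.0000 0.0000
    outer loop
      vertex 0.00 14.01 9.73
      vertex 24.67 14.01 9.73
      vertex 0.00 14.01 0.00
    endloop
  endfacet
  facet normal -1.0000 0.0000 0.0000
    outer loop
      vertex 0.00 14.01 9.73
      vertex 0.00 14.01 0.00
      vertex 0.00 0.00 0.00
    endloop
  endfacet
  facet normal -1.0000 0.0000 0.0000
    outer loop
      vertex 0.00 0.00 9.73
      vertex 0.00 14.01 9.73
      vertex 0.00 0.00 0.00
    endloop
  endfacet
  facet normal 1.0000 0.0000 0.0000
    outer loop
      vertex 24.67 0.00 0.00
      vertex 24.67 14.01 0.00
      vertex 24.67 14.01 9.73
    endloop
  endfacet
  facet normal 1.0000 0.0000 0.0000
    outer loop
      vertex 24.67 0.00 0.00
      vertex 24.67 14.01 9.73
      vertex 24.67 0.00 9.73
    endloop
  endfacet
endsolid part

The G0 Z moves step by Δz≈1.95 mm. Every layer's G1 loop is the same polygon, so the solid is a straight extrusion of it from z=0 to z≈9.73. Closing with flat bottom and top caps and triangulating gives 12 facets — a rectangular box, roughly 24.7 × 14 mm footprint and 9.73 mm tall.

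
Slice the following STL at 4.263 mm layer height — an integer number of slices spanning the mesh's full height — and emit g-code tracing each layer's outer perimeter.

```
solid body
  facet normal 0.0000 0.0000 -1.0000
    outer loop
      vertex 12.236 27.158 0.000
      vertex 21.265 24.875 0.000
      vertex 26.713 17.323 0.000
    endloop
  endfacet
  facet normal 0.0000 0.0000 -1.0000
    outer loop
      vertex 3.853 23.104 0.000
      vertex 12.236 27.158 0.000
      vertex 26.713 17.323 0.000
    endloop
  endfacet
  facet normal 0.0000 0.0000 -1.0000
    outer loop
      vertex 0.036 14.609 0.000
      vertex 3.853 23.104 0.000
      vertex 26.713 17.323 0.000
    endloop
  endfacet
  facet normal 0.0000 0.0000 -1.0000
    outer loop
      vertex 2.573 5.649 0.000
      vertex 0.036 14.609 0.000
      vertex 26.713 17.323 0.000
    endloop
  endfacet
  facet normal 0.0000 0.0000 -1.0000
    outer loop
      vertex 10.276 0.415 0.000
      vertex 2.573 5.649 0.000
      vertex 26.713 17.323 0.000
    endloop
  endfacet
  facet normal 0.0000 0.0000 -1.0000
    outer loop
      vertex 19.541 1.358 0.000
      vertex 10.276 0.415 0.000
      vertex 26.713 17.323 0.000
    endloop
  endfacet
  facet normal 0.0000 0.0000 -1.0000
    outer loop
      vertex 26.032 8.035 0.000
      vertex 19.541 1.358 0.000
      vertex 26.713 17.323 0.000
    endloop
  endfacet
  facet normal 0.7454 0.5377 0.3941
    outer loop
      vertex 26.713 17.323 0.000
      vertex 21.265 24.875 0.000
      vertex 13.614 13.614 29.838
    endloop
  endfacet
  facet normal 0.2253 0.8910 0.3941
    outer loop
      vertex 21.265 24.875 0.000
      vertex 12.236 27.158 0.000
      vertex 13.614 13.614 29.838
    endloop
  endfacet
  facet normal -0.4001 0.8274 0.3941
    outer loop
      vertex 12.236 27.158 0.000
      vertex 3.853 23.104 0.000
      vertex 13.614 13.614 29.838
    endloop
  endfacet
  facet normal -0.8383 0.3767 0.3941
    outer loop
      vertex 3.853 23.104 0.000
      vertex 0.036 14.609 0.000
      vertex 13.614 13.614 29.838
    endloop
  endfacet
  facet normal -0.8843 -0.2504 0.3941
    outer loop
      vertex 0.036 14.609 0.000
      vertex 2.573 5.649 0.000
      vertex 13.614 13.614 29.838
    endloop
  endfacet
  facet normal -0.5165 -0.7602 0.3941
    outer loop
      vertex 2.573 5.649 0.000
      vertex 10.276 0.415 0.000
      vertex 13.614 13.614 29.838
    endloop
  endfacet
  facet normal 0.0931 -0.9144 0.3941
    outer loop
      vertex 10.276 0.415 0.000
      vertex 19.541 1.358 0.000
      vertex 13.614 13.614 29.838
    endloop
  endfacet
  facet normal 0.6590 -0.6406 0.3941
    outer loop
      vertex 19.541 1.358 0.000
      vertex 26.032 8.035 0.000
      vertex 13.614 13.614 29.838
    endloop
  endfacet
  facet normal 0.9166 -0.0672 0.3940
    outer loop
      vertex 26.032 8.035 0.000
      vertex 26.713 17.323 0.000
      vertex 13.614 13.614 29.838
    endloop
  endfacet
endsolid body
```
; perimeter-only toolpath
G21 ; units = mm
G90 ; absolute positioning
G28 ; home
; layer 1
G0 Z4.263
G0 X24.842 Y16.793
G1 X20.172 Y23.266
G1 X12.433 Y25.223
G1 X5.247 Y21.748
G1 X1.976 Y14.467
G1 X4.150 Y6.787
G1 X10.753 Y2.301
G1 X18.694 Y3.109
G1 X24.258 Y8.832
G1 X24.842 Y16.793
; layer 2
G0 Z8.525
G0 X22.970 Y16.263
G1 X19.079 Y21.658
G1 X12.630 Y23.288
G1 X6.642 Y20.393
G1 X3.915 Y14.325
G1 X5.728 Y7.925
G1 X11.230 Y4.186
G1 X17.848 Y4.860
G1 X22.484 Y9.629
G1 X22.970 Y16.263
; layer 3
G0 Z12.788
G0 X21.099 Y15.733
G1 X17.986 Y20.049
G1 X12.827 Y21.353
G1 X8.036 Y19.037
G1 X5.855 Y14.183
G1 X7.305 Y9.063
G1 X11.707 Y6.072
G1 X17.001 Y6.611
G1 X20.710 Y10.426
G1 X21.099 Y15.733
; layer 4
G0 Z17.050
G0 X19.228 Y15.204
G1 X16.893 Y18.440
G1 X13.023 Y19.419
G1 X9.431 Y17.681
G1 X7.795 Y14.040
G1 X8.882 Y10.200
G1 X12.183 Y7.957
G1 X16.154 Y8.361
G1 X18.936 Y11.223
G1 X19.228 Y15.204
; layer 5
G0 Z21.313
G0 X17.357 Y14.674
G1 X15.800 Y16.831
G1 X13.220 Y17.484
G1 X10.825 Y16.325
G1 X9.735 Y13.898
G1 X10.459 Y11.338
G1 X12.660 Y9.843
G1 X15.307 Y10.112
G1 X17.162 Y12.020
G1 X17.357 Y14.674
; layer 6
G0 Z25.575
G0 X15.485 Y14.144
G1 X14.707 Y15.223
G1 X13.417 Y15.549
G1 X12.220 Y14.970
G1 X11.674 Y13.756
G1 X12.037 Y12.476
G1 X13.137 Y11.728
G1 X14.461 Y11.863
G1 X15.388 Y12.817
G1 X15.485 Y14.144
M2 ; end

The solid is a regular 9-sided pyramid, base circumscribed radius ≈ 13.6 mm, apex at z ≈ 29.8 mm. Slicing at Δz = 4.263 mm — 7 equal slices spanning the solid's height, so layer i sits at z = i·h/7 — gives 6 non-empty perimeters. Each is a 9-segment closed polygon; G0 lifts to the layer z and rapids to the start vertex, then G1 traces the edges. The cross-section shrinks linearly with z (the slice at the apex is degenerate and omitted).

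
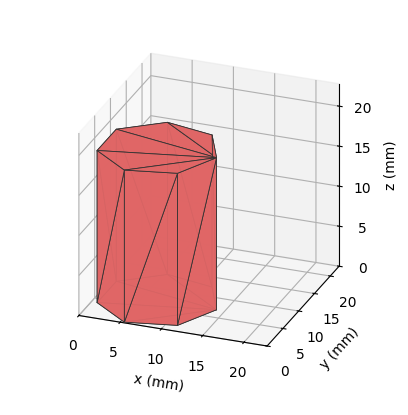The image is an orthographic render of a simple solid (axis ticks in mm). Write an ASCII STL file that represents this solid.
Reading the render: the shape is a regular 7-sided prism (a cylinder approximated with 7 flat sides), circumscribed radius ≈ 7 mm, height ≈ 19 mm (dimensions read to the nearest mm from the axis ticks). For the STL, each face is triangulated and given an outward normal.

solid part
  facet normal 0.0000 0.0000 -1.0000
    outer loop
      vertex 5.442 13.824 0.000
      vertex 11.364 12.473 0.000
      vertex 14.000 7.000 0.000
    endloop
  endfacet
  facet normal 0.0000 0.0000 -1.0000
    outer loop
      vertex 0.693 10.037 0.000
      vertex 5.442 13.824 0.000
      vertex 14.000 7.000 0.000
    endloop
  endfacet
  facet normal 0.0000 0.0000 -1.0000
    outer loop
      vertex 0.693 3.963 0.000
      vertex 0.693 10.037 0.000
      vertex 14.000 7.000 0.000
    endloop
  endfacet
  facet normal 0.0000 0.0000 -1.0000
    outer loop
      vertex 5.442 0.176 0.000
      vertex 0.693 3.963 0.000
      vertex 14.000 7.000 0.000
    endloop
  endfacet
  facet normal 0.0000 0.0000 -1.0000
    outer loop
      vertex 11.364 1.527 0.000
      vertex 5.442 0.176 0.000
      vertex 14.000 7.000 0.000
    endloop
  endfacet
  facet normal 0.0000 0.0000 1.0000
    outer loop
      vertex 14.000 7.000 19.000
      vertex 11.364 12.473 19.000
      vertex 5.442 13.824 19.000
    endloop
  endfacet
  facet normal 0.0000 0.0000 1.0000
    outer loop
      vertex 14.000 7.000 19.000
      vertex 5.442 13.824 19.000
      vertex 0.693 10.037 19.000
    endloop
  endfacet
  facet normal 0.0000 0.0000 1.0000
    outer loop
      vertex 14.000 7.000 19.000
      vertex 0.693 10.037 19.000
      vertex 0.693 3.963 19.000
    endloop
  endfacet
  facet normal 0.0000 0.0000 1.0000
    outer loop
      vertex 14.000 7.000 19.000
      vertex 0.693 3.963 19.000
      vertex 5.442 0.176 19.000
    endloop
  endfacet
  facet normal 0.0000 0.0000 1.0000
    outer loop
      vertex 14.000 7.000 19.000
      vertex 5.442 0.176 19.000
      vertex 11.364 1.527 19.000
    endloop
  endfacet
  facet normal 0.9009 0.4339 0.0000
    outer loop
      vertex 14.000 7.000 0.000
      vertex 11.364 12.473 0.000
      vertex 11.364 12.473 19.000
    endloop
  endfacet
  facet normal 0.9009 0.4339 0.0000
    outer loop
      vertex 14.000 7.000 0.000
      vertex 11.364 12.473 19.000
      vertex 14.000 7.000 19.000
    endloop
  endfacet
  facet normal 0.2224 0.9750 0.0000
    outer loop
      vertex 11.364 12.473 0.000
      vertex 5.442 13.824 0.000
      vertex 5.442 13.824 19.000
    endloop
  endfacet
  facet normal 0.2224 0.9750 0.0000
    outer loop
      vertex 11.364 12.473 0.000
      vertex 5.442 13.824 19.000
      vertex 11.364 12.473 19.000
    endloop
  endfacet
  facet normal -0.6235 0.7818 0.0000
    outer loop
      vertex 5.442 13.824 0.000
      vertex 0.693 10.037 0.000
      vertex 0.693 10.037 19.000
    endloop
  endfacet
  facet normal -0.6235 0.7818 0.0000
    outer loop
      vertex 5.442 13.824 0.000
      vertex 0.693 10.037 19.000
      vertex 5.442 13.824 19.000
    endloop
  endfacet
  facet normal -1.0000 0.0000 0.0000
    outer loop
      vertex 0.693 10.037 0.000
      vertex 0.693 3.963 0.000
      vertex 0.693 3.963 19.000
    endloop
  endfacet
  facet normal -1.0000 0.0000 0.0000
    outer loop
      vertex 0.693 10.037 0.000
      vertex 0.693 3.963 19.000
      vertex 0.693 10.037 19.000
    endloop
  endfacet
  facet normal -0.6235 -0.7818 0.0000
    outer loop
      vertex 0.693 3.963 0.000
      vertex 5.442 0.176 0.000
      vertex 5.442 0.176 19.000
    endloop
  endfacet
  facet normal -0.6235 -0.7818 0.0000
    outer loop
      vertex 0.693 3.963 0.000
      vertex 5.442 0.176 19.000
      vertex 0.693 3.963 19.000
    endloop
  endfacet
  facet normal 0.2224 -0.9750 0.0000
    outer loop
      vertex 5.442 0.176 0.000
      vertex 11.364 1.527 0.000
      vertex 11.364 1.527 19.000
    endloop
  endfacet
  facet normal 0.2224 -0.9750 0.0000
    outer loop
      vertex 5.442 0.176 0.000
      vertex 11.364 1.527 19.000
      vertex 5.442 0.176 19.000
    endloop
  endfacet
  facet normal 0.9009 -0.4339 0.0000
    outer loop
      vertex 11.364 1.527 0.000
      vertex 14.000 7.000 0.000
      vertex 14.000 7.000 19.000
    endloop
  endfacet
  facet normal 0.9009 -0.4339 0.0000
    outer loop
      vertex 11.364 1.527 0.000
      vertex 14.000 7.000 19.000
      vertex 11.364 1.527 19.000
    endloop
  endfacet
endsolid part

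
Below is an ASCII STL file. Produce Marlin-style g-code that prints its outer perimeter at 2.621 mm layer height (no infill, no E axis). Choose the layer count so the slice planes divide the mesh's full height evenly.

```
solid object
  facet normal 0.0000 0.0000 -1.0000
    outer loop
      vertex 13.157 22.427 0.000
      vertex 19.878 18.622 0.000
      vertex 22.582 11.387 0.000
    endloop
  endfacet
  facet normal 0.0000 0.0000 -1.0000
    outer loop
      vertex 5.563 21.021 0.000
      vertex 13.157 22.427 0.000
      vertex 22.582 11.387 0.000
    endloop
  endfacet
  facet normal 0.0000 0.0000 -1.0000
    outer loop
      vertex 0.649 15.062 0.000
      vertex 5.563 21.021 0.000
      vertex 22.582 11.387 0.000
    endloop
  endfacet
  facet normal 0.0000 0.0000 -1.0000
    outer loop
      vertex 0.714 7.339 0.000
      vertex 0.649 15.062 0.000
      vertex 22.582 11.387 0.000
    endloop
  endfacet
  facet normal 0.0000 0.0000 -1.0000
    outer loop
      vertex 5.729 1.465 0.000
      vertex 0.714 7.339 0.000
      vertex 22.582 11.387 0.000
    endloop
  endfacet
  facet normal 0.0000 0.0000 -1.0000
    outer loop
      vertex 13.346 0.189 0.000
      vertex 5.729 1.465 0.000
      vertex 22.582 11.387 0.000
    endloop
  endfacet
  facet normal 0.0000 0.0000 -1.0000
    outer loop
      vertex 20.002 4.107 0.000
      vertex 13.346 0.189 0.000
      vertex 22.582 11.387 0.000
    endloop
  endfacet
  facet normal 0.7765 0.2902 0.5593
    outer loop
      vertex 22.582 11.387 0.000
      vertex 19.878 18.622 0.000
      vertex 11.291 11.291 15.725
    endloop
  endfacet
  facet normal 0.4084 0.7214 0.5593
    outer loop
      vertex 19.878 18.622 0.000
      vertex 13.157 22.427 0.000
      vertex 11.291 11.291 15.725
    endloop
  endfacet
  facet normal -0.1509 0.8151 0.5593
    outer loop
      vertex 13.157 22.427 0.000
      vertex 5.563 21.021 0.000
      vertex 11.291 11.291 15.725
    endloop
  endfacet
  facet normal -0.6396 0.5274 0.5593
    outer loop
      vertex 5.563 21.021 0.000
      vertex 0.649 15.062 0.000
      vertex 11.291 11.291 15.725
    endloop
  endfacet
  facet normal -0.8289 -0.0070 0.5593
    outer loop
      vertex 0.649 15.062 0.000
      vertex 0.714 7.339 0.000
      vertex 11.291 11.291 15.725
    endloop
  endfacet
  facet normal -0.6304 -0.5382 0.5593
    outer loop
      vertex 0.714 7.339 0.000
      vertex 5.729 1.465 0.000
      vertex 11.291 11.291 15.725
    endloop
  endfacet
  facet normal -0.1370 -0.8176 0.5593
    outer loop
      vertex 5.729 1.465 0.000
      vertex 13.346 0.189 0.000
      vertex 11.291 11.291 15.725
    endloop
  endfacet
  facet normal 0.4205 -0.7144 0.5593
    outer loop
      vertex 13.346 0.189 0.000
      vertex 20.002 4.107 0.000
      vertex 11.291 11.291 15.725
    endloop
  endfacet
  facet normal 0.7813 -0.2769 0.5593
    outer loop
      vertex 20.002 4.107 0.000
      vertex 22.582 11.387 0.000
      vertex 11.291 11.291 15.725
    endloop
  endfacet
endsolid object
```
; perimeter-only toolpath
G21 ; units = mm
G90 ; absolute positioning
G28 ; home
; layer 1
G0 Z2.621
G0 X20.700 Y11.371
G1 X18.447 Y17.400
G1 X12.846 Y20.571
G1 X6.518 Y19.399
G1 X2.423 Y14.433
G1 X2.477 Y7.998
G1 X6.656 Y3.103
G1 X13.004 Y2.039
G1 X18.550 Y5.304
G1 X20.700 Y11.371
; layer 2
G0 Z5.242
G0 X18.818 Y11.355
G1 X17.016 Y16.178
G1 X12.535 Y18.715
G1 X7.472 Y17.778
G1 X4.196 Y13.805
G1 X4.240 Y8.656
G1 X7.583 Y4.740
G1 X12.661 Y3.890
G1 X17.098 Y6.502
G1 X18.818 Y11.355
; layer 3
G0 Z7.862
G0 X16.937 Y11.339
G1 X15.585 Y14.957
G1 X12.224 Y16.859
G1 X8.427 Y16.156
G1 X5.970 Y13.177
G1 X6.003 Y9.315
G1 X8.510 Y6.378
G1 X12.319 Y5.740
G1 X15.646 Y7.699
G1 X16.937 Y11.339
; layer 4
G0 Z10.483
G0 X15.055 Y11.323
G1 X14.153 Y13.735
G1 X11.913 Y15.003
G1 X9.382 Y14.534
G1 X7.744 Y12.548
G1 X7.765 Y9.974
G1 X9.437 Y8.016
G1 X11.976 Y7.590
G1 X14.195 Y8.896
G1 X15.055 Y11.323
; layer 5
G0 Z13.104
G0 X13.173 Y11.307
G1 X12.722 Y12.513
G1 X11.602 Y13.147
G1 X10.336 Y12.913
G1 X9.517 Y11.919
G1 X9.528 Y10.632
G1 X10.364 Y9.653
G1 X11.633 Y9.441
G1 X12.743 Y10.094
G1 X13.173 Y11.307
M2 ; end

The solid is a regular 9-sided pyramid, base circumscribed radius ≈ 11.3 mm, apex at z ≈ 15.7 mm. Slicing at Δz = 2.621 mm — 6 equal slices spanning the solid's height, so layer i sits at z = i·h/6 — gives 5 non-empty perimeters. Each is a 9-segment closed polygon; G0 lifts to the layer z and rapids to the start vertex, then G1 traces the edges. The cross-section shrinks linearly with z (the slice at the apex is degenerate and omitted).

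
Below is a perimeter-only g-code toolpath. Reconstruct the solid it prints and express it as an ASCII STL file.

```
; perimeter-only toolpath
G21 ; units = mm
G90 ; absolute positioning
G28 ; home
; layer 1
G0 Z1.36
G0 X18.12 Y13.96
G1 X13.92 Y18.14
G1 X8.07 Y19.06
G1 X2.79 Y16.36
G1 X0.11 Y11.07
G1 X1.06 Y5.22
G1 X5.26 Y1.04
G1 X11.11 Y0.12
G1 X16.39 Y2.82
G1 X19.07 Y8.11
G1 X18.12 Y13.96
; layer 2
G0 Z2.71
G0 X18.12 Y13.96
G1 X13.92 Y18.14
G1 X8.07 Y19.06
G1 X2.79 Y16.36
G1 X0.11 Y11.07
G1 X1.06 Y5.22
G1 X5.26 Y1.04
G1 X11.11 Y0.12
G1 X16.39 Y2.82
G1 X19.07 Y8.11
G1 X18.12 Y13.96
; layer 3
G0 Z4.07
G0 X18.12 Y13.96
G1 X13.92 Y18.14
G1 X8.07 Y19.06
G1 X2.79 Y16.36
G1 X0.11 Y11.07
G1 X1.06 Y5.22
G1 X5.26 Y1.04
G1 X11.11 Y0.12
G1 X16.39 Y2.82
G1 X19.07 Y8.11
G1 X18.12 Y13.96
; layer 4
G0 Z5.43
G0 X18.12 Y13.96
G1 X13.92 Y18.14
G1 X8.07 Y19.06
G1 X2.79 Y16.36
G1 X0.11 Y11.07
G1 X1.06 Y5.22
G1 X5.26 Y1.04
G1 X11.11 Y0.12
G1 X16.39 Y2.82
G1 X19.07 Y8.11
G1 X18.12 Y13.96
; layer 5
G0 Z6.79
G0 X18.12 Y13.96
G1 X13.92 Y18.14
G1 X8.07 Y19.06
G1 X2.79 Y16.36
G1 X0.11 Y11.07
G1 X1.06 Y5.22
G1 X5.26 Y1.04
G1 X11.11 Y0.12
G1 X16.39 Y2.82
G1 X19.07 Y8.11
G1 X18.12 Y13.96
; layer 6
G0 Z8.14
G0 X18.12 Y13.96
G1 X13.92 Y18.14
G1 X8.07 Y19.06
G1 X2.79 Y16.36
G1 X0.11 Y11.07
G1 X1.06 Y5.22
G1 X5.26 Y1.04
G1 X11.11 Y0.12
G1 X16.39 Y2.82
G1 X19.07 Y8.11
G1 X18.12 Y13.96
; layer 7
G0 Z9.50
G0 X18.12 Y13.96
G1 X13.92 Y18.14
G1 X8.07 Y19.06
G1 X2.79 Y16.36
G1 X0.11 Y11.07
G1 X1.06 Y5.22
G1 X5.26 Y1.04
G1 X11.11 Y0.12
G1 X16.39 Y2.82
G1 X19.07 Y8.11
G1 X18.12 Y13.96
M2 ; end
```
solid part
  facet normal 0.0000 0.0000 -1.0000
    outer loop
      vertex 8.07 19.06 0.00
      vertex 13.92 18.14 0.00
      vertex 18.12 13.96 0.00
    endloop
  endfacet
  facet normal 0.0000 0.0000 -1.0000
    outer loop
      vertex 2.79 16.36 0.00
      vertex 8.07 19.06 0.00
      vertex 18.12 13.96 0.00
    endloop
  endfacet
  facet normal 0.0000 0.0000 -1.0000
    outer loop
      vertex 0.11 11.07 0.00
      vertex 2.79 16.36 0.00
      vertex 18.12 13.96 0.00
    endloop
  endfacet
  facet normal 0.0000 0.0000 -1.0000
    outer loop
      vertex 1.06 5.22 0.00
      vertex 0.11 11.07 0.00
      vertex 18.12 13.96 0.00
    endloop
  endfacet
  facet normal 0.0000 0.0000 -1.0000
    outer loop
      vertex 5.26 1.04 0.00
      vertex 1.06 5.22 0.00
      vertex 18.12 13.96 0.00
    endloop
  endfacet
  facet normal 0.0000 0.0000 -1.0000
    outer loop
      vertex 11.11 0.12 0.00
      vertex 5.26 1.04 0.00
      vertex 18.12 13.96 0.00
    endloop
  endfacet
  facet normal 0.0000 0.0000 -1.0000
    outer loop
      vertex 16.39 2.82 0.00
      vertex 11.11 0.12 0.00
      vertex 18.12 13.96 0.00
    endloop
  endfacet
  facet normal 0.0000 0.0000 -1.0000
    outer loop
      vertex 19.07 8.11 0.00
      vertex 16.39 2.82 0.00
      vertex 18.12 13.96 0.00
    endloop
  endfacet
  facet normal 0.0000 0.0000 1.0000
    outer loop
      vertex 18.12 13.96 9.50
      vertex 13.92 18.14 9.50
      vertex 8.07 19.06 9.50
    endloop
  endfacet
  facet normal 0.0000 0.0000 1.0000
    outer loop
      vertex 18.12 13.96 9.50
      vertex 8.07 19.06 9.50
      vertex 2.79 16.36 9.50
    endloop
  endfacet
  facet normal 0.0000 0.0000 1.0000
    outer loop
      vertex 18.12 13.96 9.50
      vertex 2.79 16.36 9.50
      vertex 0.11 11.07 9.50
    endloop
  endfacet
  facet normal 0.0000 0.0000 1.0000
    outer loop
      vertex 18.12 13.96 9.50
      vertex 0.11 11.07 9.50
      vertex 1.06 5.22 9.50
    endloop
  endfacet
  facet normal 0.0000 0.0000 1.0000
    outer loop
      vertex 18.12 13.96 9.50
      vertex 1.06 5.22 9.50
      vertex 5.26 1.04 9.50
    endloop
  endfacet
  facet normal 0.0000 0.0000 1.0000
    outer loop
      vertex 18.12 13.96 9.50
      vertex 5.26 1.04 9.50
      vertex 11.11 0.12 9.50
    endloop
  endfacet
  facet normal 0.0000 0.0000 1.0000
    outer loop
      vertex 18.12 13.96 9.50
      vertex 11.11 0.12 9.50
      vertex 16.39 2.82 9.50
    endloop
  endfacet
  facet normal 0.0000 0.0000 1.0000
    outer loop
      vertex 18.12 13.96 9.50
      vertex 16.39 2.82 9.50
      vertex 19.07 8.11 9.50
    endloop
  endfacet
  facet normal 0.7054 0.7088 0.0000
    outer loop
      vertex 18.12 13.96 0.00
      vertex 13.92 18.14 0.00
      vertex 13.92 18.14 9.50
    endloop
  endfacet
  facet normal 0.7054 0.7088 0.0000
    outer loop
      vertex 18.12 13.96 0.00
      vertex 13.92 18.14 9.50
      vertex 18.12 13.96 9.50
    endloop
  endfacet
  facet normal 0.1554 0.9879 0.0000
    outer loop
      vertex 13.92 18.14 0.00
      vertex 8.07 19.06 0.00
      vertex 8.07 19.06 9.50
    endloop
  endfacet
  facet normal 0.1554 0.9879 0.0000
    outer loop
      vertex 13.92 18.14 0.00
      vertex 8.07 19.06 9.50
      vertex 13.92 18.14 9.50
    endloop
  endfacet
  facet normal -0.4553 0.8903 0.0000
    outer loop
      vertex 8.07 19.06 0.00
      vertex 2.79 16.36 0.00
      vertex 2.79 16.36 9.50
    endloop
  endfacet
  facet normal -0.4553 0.8903 0.0000
    outer loop
      vertex 8.07 19.06 0.00
      vertex 2.79 16.36 9.50
      vertex 8.07 19.06 9.50
    endloop
  endfacet
  facet normal -0.8921 0.4519 0.0000
    outer loop
      vertex 2.79 16.36 0.00
      vertex 0.11 11.07 0.00
      vertex 0.11 11.07 9.50
    endloop
  endfacet
  facet normal -0.8921 0.4519 0.0000
    outer loop
      vertex 2.79 16.36 0.00
      vertex 0.11 11.07 9.50
      vertex 2.79 16.36 9.50
    endloop
  endfacet
  facet normal -0.9871 -0.1603 0.0000
    outer loop
      vertex 0.11 11.07 0.00
      vertex 1.06 5.22 0.00
      vertex 1.06 5.22 9.50
    endloop
  endfacet
  facet normal -0.9871 -0.1603 0.0000
    outer loop
      vertex 0.11 11.07 0.00
      vertex 1.06 5.22 9.50
      vertex 0.11 11.07 9.50
    endloop
  endfacet
  facet normal -0.7054 -0.7088 0.0000
    outer loop
      vertex 1.06 5.22 0.00
      vertex 5.26 1.04 0.00
      vertex 5.26 1.04 9.50
    endloop
  endfacet
  facet normal -0.7054 -0.7088 0.0000
    outer loop
      vertex 1.06 5.22 0.00
      vertex 5.26 1.04 9.50
      vertex 1.06 5.22 9.50
    endloop
  endfacet
  facet normal -0.1554 -0.9879 0.0000
    outer loop
      vertex 5.26 1.04 0.00
      vertex 11.11 0.12 0.00
      vertex 11.11 0.12 9.50
    endloop
  endfacet
  facet normal -0.1554 -0.9879 0.0000
    outer loop
      vertex 5.26 1.04 0.00
      vertex 11.11 0.12 9.50
      vertex 5.26 1.04 9.50
    endloop
  endfacet
  facet normal 0.4553 -0.8903 0.0000
    outer loop
      vertex 11.11 0.12 0.00
      vertex 16.39 2.82 0.00
      vertex 16.39 2.82 9.50
    endloop
  endfacet
  facet normal 0.4553 -0.8903 0.0000
    outer loop
      vertex 11.11 0.12 0.00
      vertex 16.39 2.82 9.50
      vertex 11.11 0.12 9.50
    endloop
  endfacet
  facet normal 0.8921 -0.4519 0.0000
    outer loop
      vertex 16.39 2.82 0.00
      vertex 19.07 8.11 0.00
      vertex 19.07 8.11 9.50
    endloop
  endfacet
  facet normal 0.8921 -0.4519 0.0000
    outer loop
      vertex 16.39 2.82 0.00
      vertex 19.07 8.11 9.50
      vertex 16.39 2.82 9.50
    endloop
  endfacet
  facet normal 0.9871 0.1603 0.0000
    outer loop
      vertex 19.07 8.11 0.00
      vertex 18.12 13.96 0.00
      vertex 18.12 13.96 9.50
    endloop
  endfacet
  facet normal 0.9871 0.1603 0.0000
    outer loop
      vertex 19.07 8.11 0.00
      vertex 18.12 13.96 9.50
      vertex 19.07 8.11 9.50
    endloop
  endfacet
endsolid part

The G0 Z moves step by Δz≈1.36 mm. Every layer's G1 loop is the same polygon, so the solid is a straight extrusion of it from z=0 to z≈9.5. Closing with flat bottom and top caps and triangulating gives 36 facets — a regular 10-sided prism (a cylinder approximated with 10 flat sides), circumscribed radius ≈ 9.59 mm, height ≈ 9.5 mm.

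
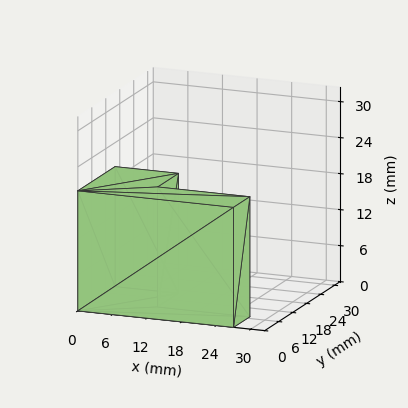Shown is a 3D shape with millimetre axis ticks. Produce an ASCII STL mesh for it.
Reading the render: the shape is an L-shaped prism: outer 27 × 16 mm, arm thicknesses ≈ 7 mm (horizontal) and 11 mm (vertical), extruded 20 mm in z (dimensions read to the nearest mm from the axis ticks). For the STL, each face is triangulated and given an outward normal.

solid part
  facet normal 0.0000 0.0000 -1.0000
    outer loop
      vertex 27.000 7.000 0.000
      vertex 27.000 0.000 0.000
      vertex 0.000 0.000 0.000
    endloop
  endfacet
  facet normal 0.0000 0.0000 -1.0000
    outer loop
      vertex 11.000 7.000 0.000
      vertex 27.000 7.000 0.000
      vertex 0.000 0.000 0.000
    endloop
  endfacet
  facet normal 0.0000 0.0000 -1.0000
    outer loop
      vertex 11.000 16.000 0.000
      vertex 11.000 7.000 0.000
      vertex 0.000 0.000 0.000
    endloop
  endfacet
  facet normal 0.0000 0.0000 -1.0000
    outer loop
      vertex 0.000 16.000 0.000
      vertex 11.000 16.000 0.000
      vertex 0.000 0.000 0.000
    endloop
  endfacet
  facet normal 0.0000 0.0000 1.0000
    outer loop
      vertex 0.000 0.000 20.000
      vertex 27.000 0.000 20.000
      vertex 27.000 7.000 20.000
    endloop
  endfacet
  facet normal 0.0000 0.0000 1.0000
    outer loop
      vertex 0.000 0.000 20.000
      vertex 27.000 7.000 20.000
      vertex 11.000 7.000 20.000
    endloop
  endfacet
  facet normal 0.0000 0.0000 1.0000
    outer loop
      vertex 0.000 0.000 20.000
      vertex 11.000 7.000 20.000
      vertex 11.000 16.000 20.000
    endloop
  endfacet
  facet normal 0.0000 0.0000 1.0000
    outer loop
      vertex 0.000 0.000 20.000
      vertex 11.000 16.000 20.000
      vertex 0.000 16.000 20.000
    endloop
  endfacet
  facet normal 0.0000 -1.0000 0.0000
    outer loop
      vertex 0.000 0.000 0.000
      vertex 27.000 0.000 0.000
      vertex 27.000 0.000 20.000
    endloop
  endfacet
  facet normal 0.0000 -1.0000 0.0000
    outer loop
      vertex 0.000 0.000 0.000
      vertex 27.000 0.000 20.000
      vertex 0.000 0.000 20.000
    endloop
  endfacet
  facet normal 1.0000 0.0000 0.0000
    outer loop
      vertex 27.000 0.000 0.000
      vertex 27.000 7.000 0.000
      vertex 27.000 7.000 20.000
    endloop
  endfacet
  facet normal 1.0000 0.0000 0.0000
    outer loop
      vertex 27.000 0.000 0.000
      vertex 27.000 7.000 20.000
      vertex 27.000 0.000 20.000
    endloop
  endfacet
  facet normal 0.0000 1.0000 0.0000
    outer loop
      vertex 27.000 7.000 0.000
      vertex 11.000 7.000 0.000
      vertex 11.000 7.000 20.000
    endloop
  endfacet
  facet normal 0.0000 1.0000 0.0000
    outer loop
      vertex 27.000 7.000 0.000
      vertex 11.000 7.000 20.000
      vertex 27.000 7.000 20.000
    endloop
  endfacet
  facet normal 1.0000 0.0000 0.0000
    outer loop
      vertex 11.000 7.000 0.000
      vertex 11.000 16.000 0.000
      vertex 11.000 16.000 20.000
    endloop
  endfacet
  facet normal 1.0000 0.0000 0.0000
    outer loop
      vertex 11.000 7.000 0.000
      vertex 11.000 16.000 20.000
      vertex 11.000 7.000 20.000
    endloop
  endfacet
  facet normal 0.0000 1.0000 0.0000
    outer loop
      vertex 11.000 16.000 0.000
      vertex 0.000 16.000 0.000
      vertex 0.000 16.000 20.000
    endloop
  endfacet
  facet normal 0.0000 1.0000 0.0000
    outer loop
      vertex 11.000 16.000 0.000
      vertex 0.000 16.000 20.000
      vertex 11.000 16.000 20.000
    endloop
  endfacet
  facet normal -1.0000 0.0000 0.0000
    outer loop
      vertex 0.000 16.000 0.000
      vertex 0.000 0.000 0.000
      vertex 0.000 0.000 20.000
    endloop
  endfacet
  facet normal -1.0000 0.0000 0.0000
    outer loop
      vertex 0.000 16.000 0.000
      vertex 0.000 0.000 20.000
      vertex 0.000 16.000 20.000
    endloop
  endfacet
endsolid part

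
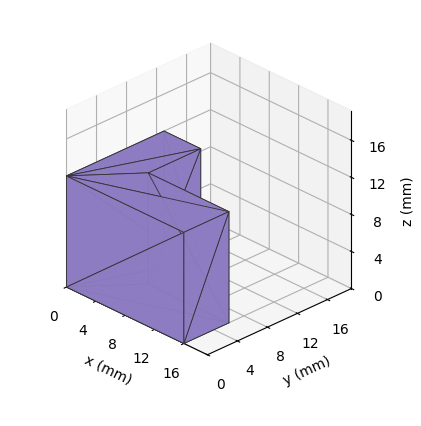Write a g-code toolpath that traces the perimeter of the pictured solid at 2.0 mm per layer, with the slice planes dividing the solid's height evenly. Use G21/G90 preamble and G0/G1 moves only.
Reading the render: the shape is an L-shaped prism: outer 16 × 13 mm, arm thicknesses ≈ 6 mm (horizontal) and 5 mm (vertical), extruded 12 mm in z (dimensions read to the nearest mm from the axis ticks). For the g-code, the solid's height is divided into equal slices at the stated Δz and each level perimeter traced with G1 moves after a G0 lift.

; perimeter-only toolpath
G21 ; units = mm
G90 ; absolute positioning
G28 ; home
; layer 1
G0 Z2.0
G0 X0.0 Y0.0
G1 X16.0 Y0.0
G1 X16.0 Y6.0
G1 X5.0 Y6.0
G1 X5.0 Y13.0
G1 X0.0 Y13.0
G1 X0.0 Y0.0
; layer 2
G0 Z4.0
G0 X0.0 Y0.0
G1 X16.0 Y0.0
G1 X16.0 Y6.0
G1 X5.0 Y6.0
G1 X5.0 Y13.0
G1 X0.0 Y13.0
G1 X0.0 Y0.0
; layer 3
G0 Z6.0
G0 X0.0 Y0.0
G1 X16.0 Y0.0
G1 X16.0 Y6.0
G1 X5.0 Y6.0
G1 X5.0 Y13.0
G1 X0.0 Y13.0
G1 X0.0 Y0.0
; layer 4
G0 Z8.0
G0 X0.0 Y0.0
G1 X16.0 Y0.0
G1 X16.0 Y6.0
G1 X5.0 Y6.0
G1 X5.0 Y13.0
G1 X0.0 Y13.0
G1 X0.0 Y0.0
; layer 5
G0 Z10.0
G0 X0.0 Y0.0
G1 X16.0 Y0.0
G1 X16.0 Y6.0
G1 X5.0 Y6.0
G1 X5.0 Y13.0
G1 X0.0 Y13.0
G1 X0.0 Y0.0
; layer 6
G0 Z12.0
G0 X0.0 Y0.0
G1 X16.0 Y0.0
G1 X16.0 Y6.0
G1 X5.0 Y6.0
G1 X5.0 Y13.0
G1 X0.0 Y13.0
G1 X0.0 Y0.0
M2 ; end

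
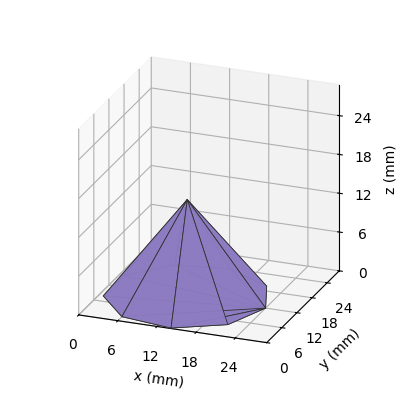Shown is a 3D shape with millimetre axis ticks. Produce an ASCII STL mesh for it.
Reading the render: the shape is a regular 9-sided pyramid, base circumscribed radius ≈ 12 mm, apex at z ≈ 15 mm (dimensions read to the nearest mm from the axis ticks). For the STL, each face is triangulated and given an outward normal.

solid part
  facet normal 0.0000 0.0000 -1.0000
    outer loop
      vertex 14.08 23.82 0.00
      vertex 21.19 19.71 0.00
      vertex 24.00 12.00 0.00
    endloop
  endfacet
  facet normal 0.0000 0.0000 -1.0000
    outer loop
      vertex 6.00 22.39 0.00
      vertex 14.08 23.82 0.00
      vertex 24.00 12.00 0.00
    endloop
  endfacet
  facet normal 0.0000 0.0000 -1.0000
    outer loop
      vertex 0.72 16.10 0.00
      vertex 6.00 22.39 0.00
      vertex 24.00 12.00 0.00
    endloop
  endfacet
  facet normal 0.0000 0.0000 -1.0000
    outer loop
      vertex 0.72 7.90 0.00
      vertex 0.72 16.10 0.00
      vertex 24.00 12.00 0.00
    endloop
  endfacet
  facet normal 0.0000 0.0000 -1.0000
    outer loop
      vertex 6.00 1.61 0.00
      vertex 0.72 7.90 0.00
      vertex 24.00 12.00 0.00
    endloop
  endfacet
  facet normal 0.0000 0.0000 -1.0000
    outer loop
      vertex 14.08 0.18 0.00
      vertex 6.00 1.61 0.00
      vertex 24.00 12.00 0.00
    endloop
  endfacet
  facet normal 0.0000 0.0000 -1.0000
    outer loop
      vertex 21.19 4.29 0.00
      vertex 14.08 0.18 0.00
      vertex 24.00 12.00 0.00
    endloop
  endfacet
  facet normal 0.7510 0.2737 0.6008
    outer loop
      vertex 24.00 12.00 0.00
      vertex 21.19 19.71 0.00
      vertex 12.00 12.00 15.00
    endloop
  endfacet
  facet normal 0.4001 0.6921 0.6008
    outer loop
      vertex 21.19 19.71 0.00
      vertex 14.08 23.82 0.00
      vertex 12.00 12.00 15.00
    endloop
  endfacet
  facet normal -0.1393 0.7871 0.6009
    outer loop
      vertex 14.08 23.82 0.00
      vertex 6.00 22.39 0.00
      vertex 12.00 12.00 15.00
    endloop
  endfacet
  facet normal -0.6122 0.5139 0.6009
    outer loop
      vertex 6.00 22.39 0.00
      vertex 0.72 16.10 0.00
      vertex 12.00 12.00 15.00
    endloop
  endfacet
  facet normal -0.7992 0.0000 0.6010
    outer loop
      vertex 0.72 16.10 0.00
      vertex 0.72 7.90 0.00
      vertex 12.00 12.00 15.00
    endloop
  endfacet
  facet normal -0.6122 -0.5139 0.6009
    outer loop
      vertex 0.72 7.90 0.00
      vertex 6.00 1.61 0.00
      vertex 12.00 12.00 15.00
    endloop
  endfacet
  facet normal -0.1393 -0.7871 0.6009
    outer loop
      vertex 6.00 1.61 0.00
      vertex 14.08 0.18 0.00
      vertex 12.00 12.00 15.00
    endloop
  endfacet
  facet normal 0.4001 -0.6921 0.6008
    outer loop
      vertex 14.08 0.18 0.00
      vertex 21.19 4.29 0.00
      vertex 12.00 12.00 15.00
    endloop
  endfacet
  facet normal 0.7510 -0.2737 0.6008
    outer loop
      vertex 21.19 4.29 0.00
      vertex 24.00 12.00 0.00
      vertex 12.00 12.00 15.00
    endloop
  endfacet
endsolid part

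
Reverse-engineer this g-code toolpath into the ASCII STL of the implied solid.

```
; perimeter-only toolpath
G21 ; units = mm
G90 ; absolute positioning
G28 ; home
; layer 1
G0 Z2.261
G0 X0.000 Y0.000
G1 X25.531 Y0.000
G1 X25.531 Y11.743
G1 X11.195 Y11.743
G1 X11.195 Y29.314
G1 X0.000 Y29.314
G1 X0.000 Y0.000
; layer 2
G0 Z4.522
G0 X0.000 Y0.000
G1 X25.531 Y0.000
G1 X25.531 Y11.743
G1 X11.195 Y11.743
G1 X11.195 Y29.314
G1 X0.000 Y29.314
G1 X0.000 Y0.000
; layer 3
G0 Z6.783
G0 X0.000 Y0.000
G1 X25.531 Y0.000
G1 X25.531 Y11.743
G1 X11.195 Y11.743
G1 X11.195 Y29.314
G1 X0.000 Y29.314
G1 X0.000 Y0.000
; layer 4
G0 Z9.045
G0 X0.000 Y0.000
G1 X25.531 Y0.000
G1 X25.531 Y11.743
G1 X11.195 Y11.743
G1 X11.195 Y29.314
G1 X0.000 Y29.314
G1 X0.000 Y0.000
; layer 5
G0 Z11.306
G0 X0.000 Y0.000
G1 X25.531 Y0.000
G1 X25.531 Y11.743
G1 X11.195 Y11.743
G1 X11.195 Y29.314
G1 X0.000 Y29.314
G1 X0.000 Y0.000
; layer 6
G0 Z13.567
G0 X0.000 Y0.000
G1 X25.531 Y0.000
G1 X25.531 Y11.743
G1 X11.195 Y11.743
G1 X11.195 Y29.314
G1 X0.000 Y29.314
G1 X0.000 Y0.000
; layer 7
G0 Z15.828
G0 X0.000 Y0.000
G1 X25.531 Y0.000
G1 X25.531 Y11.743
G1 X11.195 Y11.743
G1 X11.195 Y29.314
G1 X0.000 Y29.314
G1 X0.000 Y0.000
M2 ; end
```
solid part
  facet normal 0.0000 0.0000 -1.0000
    outer loop
      vertex 25.531 11.743 0.000
      vertex 25.531 0.000 0.000
      vertex 0.000 0.000 0.000
    endloop
  endfacet
  facet normal 0.0000 0.0000 -1.0000
    outer loop
      vertex 11.195 11.743 0.000
      vertex 25.531 11.743 0.000
      vertex 0.000 0.000 0.000
    endloop
  endfacet
  facet normal 0.0000 0.0000 -1.0000
    outer loop
      vertex 11.195 29.314 0.000
      vertex 11.195 11.743 0.000
      vertex 0.000 0.000 0.000
    endloop
  endfacet
  facet normal 0.0000 0.0000 -1.0000
    outer loop
      vertex 0.000 29.314 0.000
      vertex 11.195 29.314 0.000
      vertex 0.000 0.000 0.000
    endloop
  endfacet
  facet normal 0.0000 0.0000 1.0000
    outer loop
      vertex 0.000 0.000 15.828
      vertex 25.531 0.000 15.828
      vertex 25.531 11.743 15.828
    endloop
  endfacet
  facet normal 0.0000 0.0000 1.0000
    outer loop
      vertex 0.000 0.000 15.828
      vertex 25.531 11.743 15.828
      vertex 11.195 11.743 15.828
    endloop
  endfacet
  facet normal 0.0000 0.0000 1.0000
    outer loop
      vertex 0.000 0.000 15.828
      vertex 11.195 11.743 15.828
      vertex 11.195 29.314 15.828
    endloop
  endfacet
  facet normal 0.0000 0.0000 1.0000
    outer loop
      vertex 0.000 0.000 15.828
      vertex 11.195 29.314 15.828
      vertex 0.000 29.314 15.828
    endloop
  endfacet
  facet normal 0.0000 -1.0000 0.0000
    outer loop
      vertex 0.000 0.000 0.000
      vertex 25.531 0.000 0.000
      vertex 25.531 0.000 15.828
    endloop
  endfacet
  facet normal 0.0000 -1.0000 0.0000
    outer loop
      vertex 0.000 0.000 0.000
      vertex 25.531 0.000 15.828
      vertex 0.000 0.000 15.828
    endloop
  endfacet
  facet normal 1.0000 0.0000 0.0000
    outer loop
      vertex 25.531 0.000 0.000
      vertex 25.531 11.743 0.000
      vertex 25.531 11.743 15.828
    endloop
  endfacet
  facet normal 1.0000 0.0000 0.0000
    outer loop
      vertex 25.531 0.000 0.000
      vertex 25.531 11.743 15.828
      vertex 25.531 0.000 15.828
    endloop
  endfacet
  facet normal 0.0000 1.0000 0.0000
    outer loop
      vertex 25.531 11.743 0.000
      vertex 11.195 11.743 0.000
      vertex 11.195 11.743 15.828
    endloop
  endfacet
  facet normal 0.0000 1.0000 0.0000
    outer loop
      vertex 25.531 11.743 0.000
      vertex 11.195 11.743 15.828
      vertex 25.531 11.743 15.828
    endloop
  endfacet
  facet normal 1.0000 0.0000 0.0000
    outer loop
      vertex 11.195 11.743 0.000
      vertex 11.195 29.314 0.000
      vertex 11.195 29.314 15.828
    endloop
  endfacet
  facet normal 1.0000 0.0000 0.0000
    outer loop
      vertex 11.195 11.743 0.000
      vertex 11.195 29.314 15.828
      vertex 11.195 11.743 15.828
    endloop
  endfacet
  facet normal 0.0000 1.0000 0.0000
    outer loop
      vertex 11.195 29.314 0.000
      vertex 0.000 29.314 0.000
      vertex 0.000 29.314 15.828
    endloop
  endfacet
  facet normal 0.0000 1.0000 0.0000
    outer loop
      vertex 11.195 29.314 0.000
      vertex 0.000 29.314 15.828
      vertex 11.195 29.314 15.828
    endloop
  endfacet
  facet normal -1.0000 0.0000 0.0000
    outer loop
      vertex 0.000 29.314 0.000
      vertex 0.000 0.000 0.000
      vertex 0.000 0.000 15.828
    endloop
  endfacet
  facet normal -1.0000 0.0000 0.0000
    outer loop
      vertex 0.000 29.314 0.000
      vertex 0.000 0.000 15.828
      vertex 0.000 29.314 15.828
    endloop
  endfacet
endsolid part

The G0 Z moves step by Δz≈2.261 mm. Every layer's G1 loop is the same polygon, so the solid is a straight extrusion of it from z=0 to z≈15.8. Closing with flat bottom and top caps and triangulating gives 20 facets — an L-shaped prism: outer 25.5 × 29.3 mm, arm thicknesses ≈ 11.7 mm (horizontal) and 11.2 mm (vertical), extruded 15.8 mm in z.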